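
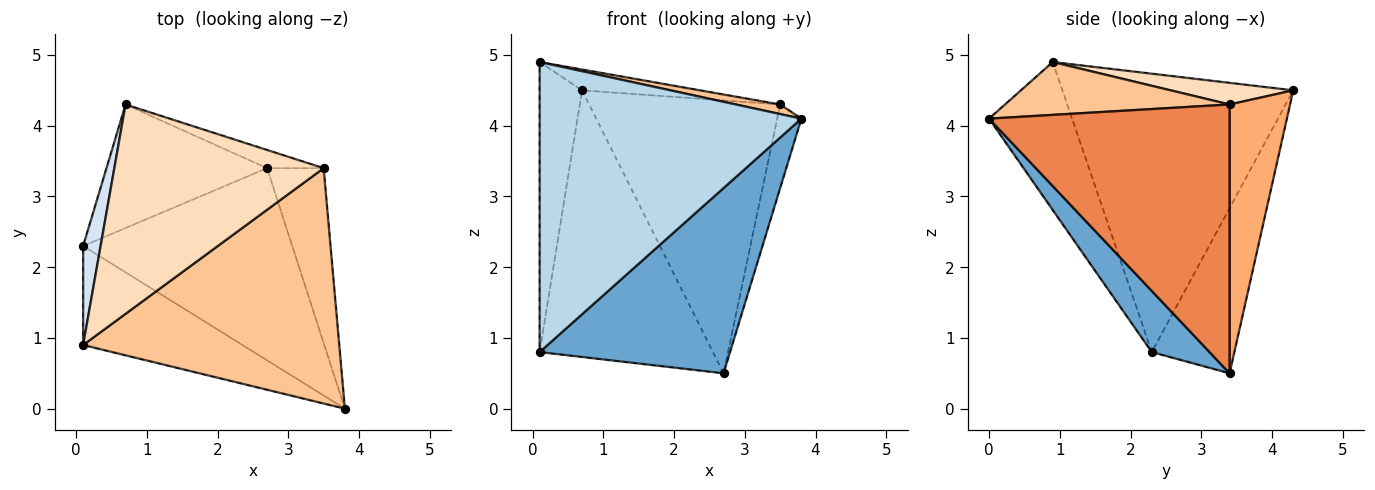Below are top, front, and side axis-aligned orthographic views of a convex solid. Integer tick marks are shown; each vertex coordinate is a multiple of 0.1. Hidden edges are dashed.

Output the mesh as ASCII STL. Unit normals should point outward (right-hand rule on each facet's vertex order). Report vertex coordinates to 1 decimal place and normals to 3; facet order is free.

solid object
 facet normal 0.206 -0.679 -0.704
  outer loop
   vertex 2.7 3.4 0.5
   vertex 3.8 0.0 4.1
   vertex 0.1 2.3 0.8
  endloop
 endfacet
 facet normal -0.397 0.833 -0.386
  outer loop
   vertex 0.7 4.3 4.5
   vertex 2.7 3.4 0.5
   vertex 0.1 2.3 0.8
  endloop
 endfacet
 facet normal -0.287 -0.906 -0.310
  outer loop
   vertex 0.1 0.9 4.9
   vertex 0.1 2.3 0.8
   vertex 3.8 0.0 4.1
  endloop
 endfacet
 facet normal -0.982 0.180 0.062
  outer loop
   vertex 0.1 0.9 4.9
   vertex 0.7 4.3 4.5
   vertex 0.1 2.3 0.8
  endloop
 endfacet
 facet normal 0.974 0.098 -0.205
  outer loop
   vertex 3.5 3.4 4.3
   vertex 3.8 0.0 4.1
   vertex 2.7 3.4 0.5
  endloop
 endfacet
 facet normal 0.301 0.951 -0.063
  outer loop
   vertex 3.5 3.4 4.3
   vertex 2.7 3.4 0.5
   vertex 0.7 4.3 4.5
  endloop
 endfacet
 facet normal 0.202 -0.040 0.979
  outer loop
   vertex 3.5 3.4 4.3
   vertex 0.1 0.9 4.9
   vertex 3.8 0.0 4.1
  endloop
 endfacet
 facet normal 0.102 0.098 0.990
  outer loop
   vertex 3.5 3.4 4.3
   vertex 0.7 4.3 4.5
   vertex 0.1 0.9 4.9
  endloop
 endfacet
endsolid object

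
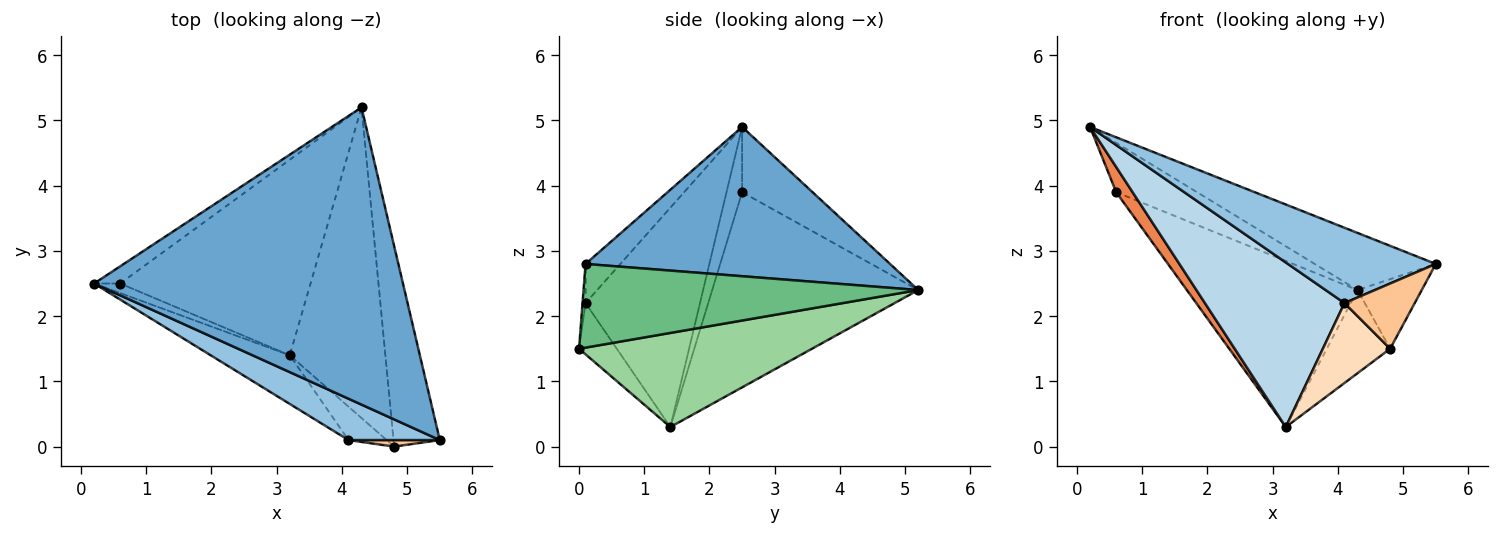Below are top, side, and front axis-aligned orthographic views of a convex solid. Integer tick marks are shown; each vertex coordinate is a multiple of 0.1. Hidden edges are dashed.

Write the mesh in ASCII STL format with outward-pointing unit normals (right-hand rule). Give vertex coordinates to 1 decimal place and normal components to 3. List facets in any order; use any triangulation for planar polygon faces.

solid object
 facet normal 0.429 0.170 0.887
  outer loop
   vertex 4.3 5.2 2.4
   vertex 0.2 2.5 4.9
   vertex 5.5 0.1 2.8
  endloop
 endfacet
 facet normal -0.202 -0.859 0.471
  outer loop
   vertex 4.1 0.1 2.2
   vertex 5.5 0.1 2.8
   vertex 0.2 2.5 4.9
  endloop
 endfacet
 facet normal -0.618 -0.754 -0.223
  outer loop
   vertex 4.1 0.1 2.2
   vertex 0.2 2.5 4.9
   vertex 3.2 1.4 0.3
  endloop
 endfacet
 facet normal -0.635 0.729 -0.254
  outer loop
   vertex 0.6 2.5 3.9
   vertex 0.2 2.5 4.9
   vertex 4.3 5.2 2.4
  endloop
 endfacet
 facet normal -0.663 -0.700 -0.265
  outer loop
   vertex 0.6 2.5 3.9
   vertex 3.2 1.4 0.3
   vertex 0.2 2.5 4.9
  endloop
 endfacet
 facet normal -0.616 0.510 -0.601
  outer loop
   vertex 0.6 2.5 3.9
   vertex 4.3 5.2 2.4
   vertex 3.2 1.4 0.3
  endloop
 endfacet
 facet normal -0.043 -0.994 0.099
  outer loop
   vertex 4.8 0.0 1.5
   vertex 5.5 0.1 2.8
   vertex 4.1 0.1 2.2
  endloop
 endfacet
 facet normal -0.460 -0.819 -0.343
  outer loop
   vertex 4.8 0.0 1.5
   vertex 4.1 0.1 2.2
   vertex 3.2 1.4 0.3
  endloop
 endfacet
 facet normal 0.863 0.166 -0.477
  outer loop
   vertex 4.8 0.0 1.5
   vertex 4.3 5.2 2.4
   vertex 5.5 0.1 2.8
  endloop
 endfacet
 facet normal 0.689 0.187 -0.700
  outer loop
   vertex 4.8 0.0 1.5
   vertex 3.2 1.4 0.3
   vertex 4.3 5.2 2.4
  endloop
 endfacet
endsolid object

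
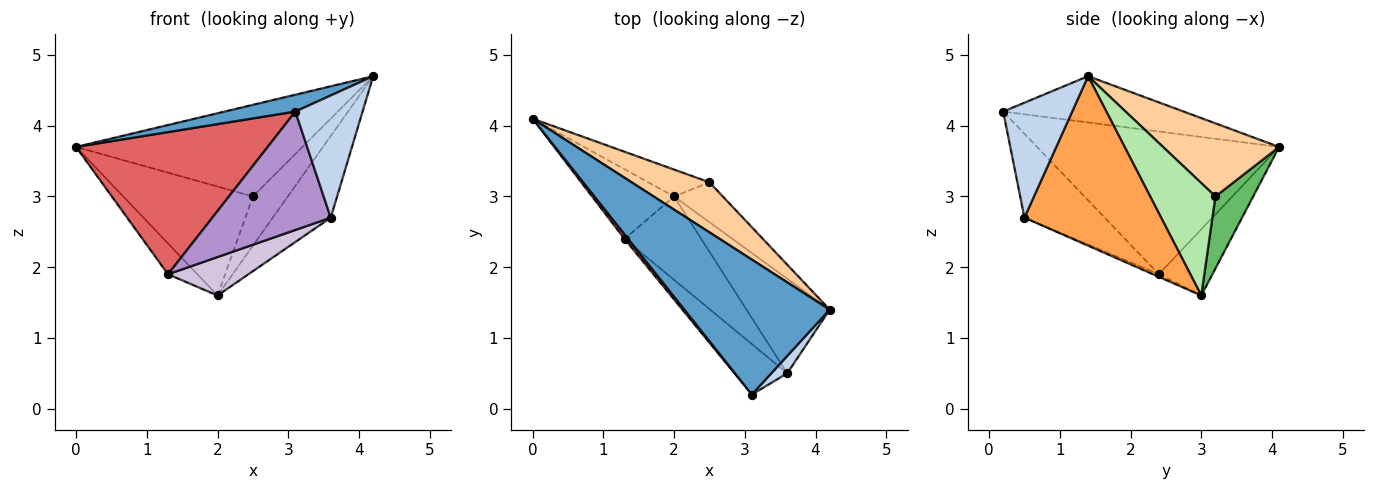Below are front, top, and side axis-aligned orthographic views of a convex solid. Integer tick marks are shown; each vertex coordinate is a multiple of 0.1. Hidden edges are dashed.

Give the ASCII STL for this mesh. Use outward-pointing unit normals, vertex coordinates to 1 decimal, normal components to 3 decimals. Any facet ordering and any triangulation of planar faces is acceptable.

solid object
 facet normal -0.301 -0.118 0.946
  outer loop
   vertex 3.1 0.2 4.2
   vertex 4.2 1.4 4.7
   vertex 0.0 4.1 3.7
  endloop
 endfacet
 facet normal 0.713 -0.694 0.099
  outer loop
   vertex 3.6 0.5 2.7
   vertex 4.2 1.4 4.7
   vertex 3.1 0.2 4.2
  endloop
 endfacet
 facet normal 0.839 0.356 -0.412
  outer loop
   vertex 3.6 0.5 2.7
   vertex 2.0 3.0 1.6
   vertex 4.2 1.4 4.7
  endloop
 endfacet
 facet normal 0.410 0.800 0.437
  outer loop
   vertex 2.5 3.2 3.0
   vertex 0.0 4.1 3.7
   vertex 4.2 1.4 4.7
  endloop
 endfacet
 facet normal 0.272 0.934 -0.231
  outer loop
   vertex 2.5 3.2 3.0
   vertex 2.0 3.0 1.6
   vertex 0.0 4.1 3.7
  endloop
 endfacet
 facet normal 0.824 0.441 -0.357
  outer loop
   vertex 2.5 3.2 3.0
   vertex 4.2 1.4 4.7
   vertex 2.0 3.0 1.6
  endloop
 endfacet
 facet normal -0.784 -0.621 0.020
  outer loop
   vertex 1.3 2.4 1.9
   vertex 3.1 0.2 4.2
   vertex 0.0 4.1 3.7
  endloop
 endfacet
 facet normal -0.594 0.325 -0.736
  outer loop
   vertex 1.3 2.4 1.9
   vertex 0.0 4.1 3.7
   vertex 2.0 3.0 1.6
  endloop
 endfacet
 facet normal -0.529 -0.781 -0.333
  outer loop
   vertex 1.3 2.4 1.9
   vertex 3.6 0.5 2.7
   vertex 3.1 0.2 4.2
  endloop
 endfacet
 facet normal -0.030 -0.419 -0.908
  outer loop
   vertex 1.3 2.4 1.9
   vertex 2.0 3.0 1.6
   vertex 3.6 0.5 2.7
  endloop
 endfacet
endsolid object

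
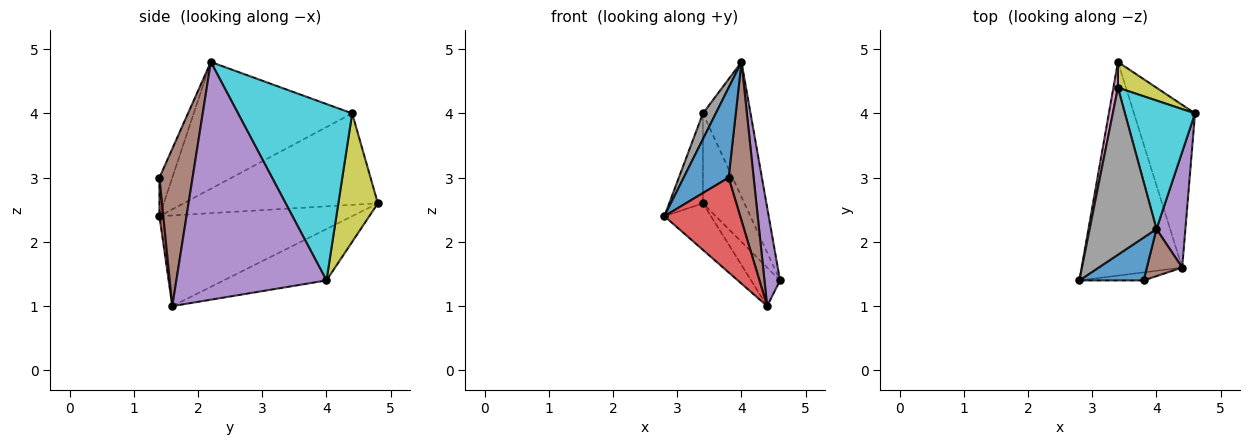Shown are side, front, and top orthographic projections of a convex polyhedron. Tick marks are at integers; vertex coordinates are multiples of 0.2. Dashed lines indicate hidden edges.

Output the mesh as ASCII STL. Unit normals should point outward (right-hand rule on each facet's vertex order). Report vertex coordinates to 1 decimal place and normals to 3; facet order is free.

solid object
 facet normal -0.250 -0.874 0.416
  outer loop
   vertex 3.8 1.4 3.0
   vertex 4.0 2.2 4.8
   vertex 2.8 1.4 2.4
  endloop
 endfacet
 facet normal -0.661 0.160 -0.733
  outer loop
   vertex 4.4 1.6 1.0
   vertex 2.8 1.4 2.4
   vertex 3.4 4.8 2.6
  endloop
 endfacet
 facet normal -0.634 0.178 -0.753
  outer loop
   vertex 4.4 1.6 1.0
   vertex 3.4 4.8 2.6
   vertex 4.6 4.0 1.4
  endloop
 endfacet
 facet normal 0.051 -0.995 -0.084
  outer loop
   vertex 4.4 1.6 1.0
   vertex 3.8 1.4 3.0
   vertex 2.8 1.4 2.4
  endloop
 endfacet
 facet normal 0.987 -0.102 0.120
  outer loop
   vertex 4.4 1.6 1.0
   vertex 4.6 4.0 1.4
   vertex 4.0 2.2 4.8
  endloop
 endfacet
 facet normal 0.786 -0.593 0.176
  outer loop
   vertex 4.4 1.6 1.0
   vertex 4.0 2.2 4.8
   vertex 3.8 1.4 3.0
  endloop
 endfacet
 facet normal -0.984 0.171 0.049
  outer loop
   vertex 3.4 4.4 4.0
   vertex 3.4 4.8 2.6
   vertex 2.8 1.4 2.4
  endloop
 endfacet
 facet normal -0.882 -0.072 0.465
  outer loop
   vertex 3.4 4.4 4.0
   vertex 2.8 1.4 2.4
   vertex 4.0 2.2 4.8
  endloop
 endfacet
 facet normal 0.675 0.709 0.203
  outer loop
   vertex 3.4 4.4 4.0
   vertex 4.6 4.0 1.4
   vertex 3.4 4.8 2.6
  endloop
 endfacet
 facet normal 0.866 0.362 0.344
  outer loop
   vertex 3.4 4.4 4.0
   vertex 4.0 2.2 4.8
   vertex 4.6 4.0 1.4
  endloop
 endfacet
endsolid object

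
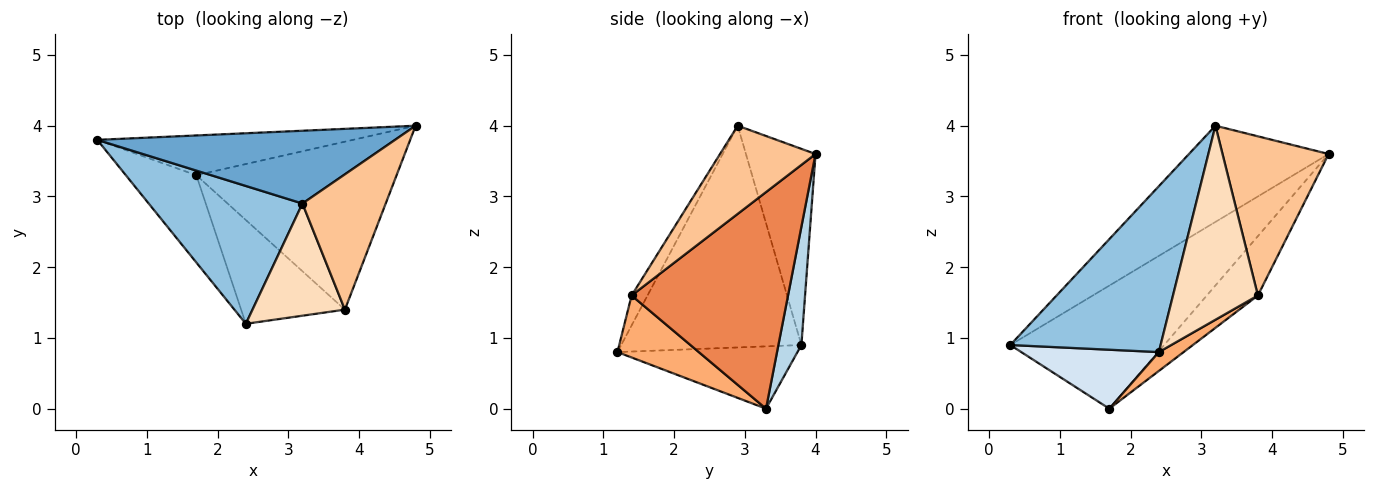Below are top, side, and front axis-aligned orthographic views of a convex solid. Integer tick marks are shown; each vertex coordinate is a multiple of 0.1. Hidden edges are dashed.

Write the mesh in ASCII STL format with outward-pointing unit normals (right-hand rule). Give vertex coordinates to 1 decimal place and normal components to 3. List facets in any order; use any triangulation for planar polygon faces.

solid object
 facet normal -0.369 0.741 0.561
  outer loop
   vertex 3.2 2.9 4.0
   vertex 4.8 4.0 3.6
   vertex 0.3 3.8 0.9
  endloop
 endfacet
 facet normal -0.678 -0.566 0.470
  outer loop
   vertex 3.2 2.9 4.0
   vertex 0.3 3.8 0.9
   vertex 2.4 1.2 0.8
  endloop
 endfacet
 facet normal 0.141 0.942 -0.304
  outer loop
   vertex 1.7 3.3 0.0
   vertex 0.3 3.8 0.9
   vertex 4.8 4.0 3.6
  endloop
 endfacet
 facet normal -0.591 -0.452 -0.668
  outer loop
   vertex 1.7 3.3 0.0
   vertex 2.4 1.2 0.8
   vertex 0.3 3.8 0.9
  endloop
 endfacet
 facet normal 0.714 0.233 -0.660
  outer loop
   vertex 3.8 1.4 1.6
   vertex 1.7 3.3 0.0
   vertex 4.8 4.0 3.6
  endloop
 endfacet
 facet normal 0.507 -0.154 -0.848
  outer loop
   vertex 3.8 1.4 1.6
   vertex 2.4 1.2 0.8
   vertex 1.7 3.3 0.0
  endloop
 endfacet
 facet normal 0.566 -0.628 0.534
  outer loop
   vertex 3.8 1.4 1.6
   vertex 4.8 4.0 3.6
   vertex 3.2 2.9 4.0
  endloop
 endfacet
 facet normal -0.160 -0.855 0.494
  outer loop
   vertex 3.8 1.4 1.6
   vertex 3.2 2.9 4.0
   vertex 2.4 1.2 0.8
  endloop
 endfacet
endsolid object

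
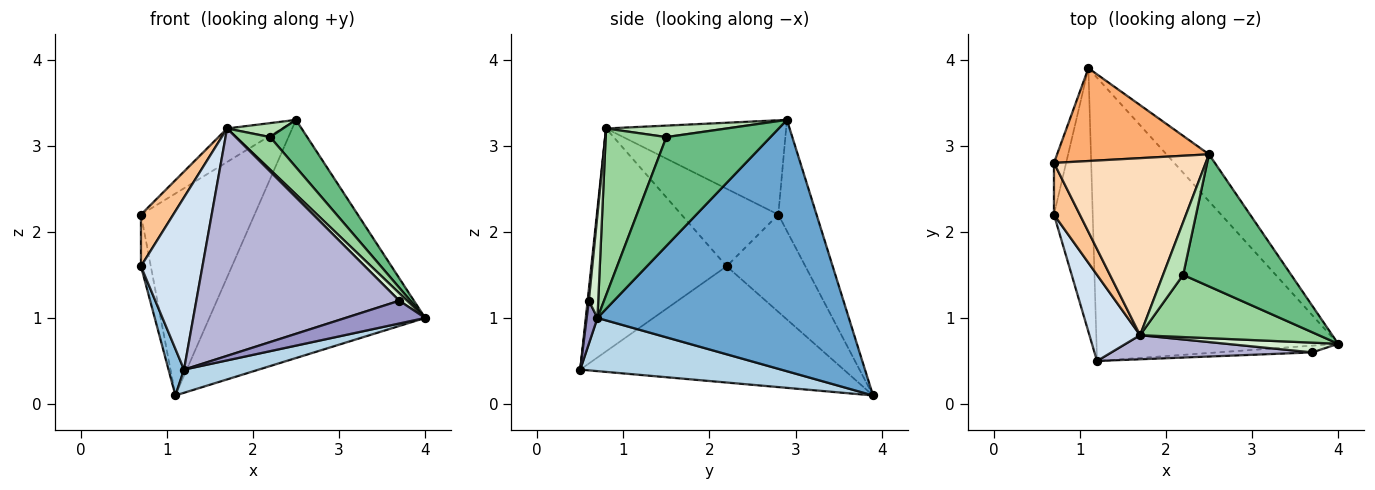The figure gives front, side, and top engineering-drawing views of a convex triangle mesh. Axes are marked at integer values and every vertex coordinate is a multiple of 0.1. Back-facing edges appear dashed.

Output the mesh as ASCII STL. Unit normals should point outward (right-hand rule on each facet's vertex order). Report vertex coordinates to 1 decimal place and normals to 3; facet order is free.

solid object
 facet normal 0.753 0.646 -0.127
  outer loop
   vertex 2.5 2.9 3.3
   vertex 4.0 0.7 1.0
   vertex 1.1 3.9 0.1
  endloop
 endfacet
 facet normal -0.947 -0.056 -0.316
  outer loop
   vertex 1.2 0.5 0.4
   vertex 0.7 2.2 1.6
   vertex 1.1 3.9 0.1
  endloop
 endfacet
 facet normal 0.214 -0.080 -0.974
  outer loop
   vertex 1.2 0.5 0.4
   vertex 1.1 3.9 0.1
   vertex 4.0 0.7 1.0
  endloop
 endfacet
 facet normal -0.891 -0.405 0.203
  outer loop
   vertex 1.2 0.5 0.4
   vertex 1.7 0.8 3.2
   vertex 0.7 2.2 1.6
  endloop
 endfacet
 facet normal -0.985 0.123 -0.123
  outer loop
   vertex 0.7 2.8 2.2
   vertex 1.1 3.9 0.1
   vertex 0.7 2.2 1.6
  endloop
 endfacet
 facet normal -0.292 0.869 0.399
  outer loop
   vertex 0.7 2.8 2.2
   vertex 2.5 2.9 3.3
   vertex 1.1 3.9 0.1
  endloop
 endfacet
 facet normal -0.905 -0.302 0.302
  outer loop
   vertex 0.7 2.8 2.2
   vertex 0.7 2.2 1.6
   vertex 1.7 0.8 3.2
  endloop
 endfacet
 facet normal -0.521 0.159 0.839
  outer loop
   vertex 0.7 2.8 2.2
   vertex 1.7 0.8 3.2
   vertex 2.5 2.9 3.3
  endloop
 endfacet
 facet normal 0.688 -0.245 0.683
  outer loop
   vertex 2.2 1.5 3.1
   vertex 4.0 0.7 1.0
   vertex 2.5 2.9 3.3
  endloop
 endfacet
 facet normal 0.637 -0.358 0.683
  outer loop
   vertex 2.2 1.5 3.1
   vertex 1.7 0.8 3.2
   vertex 4.0 0.7 1.0
  endloop
 endfacet
 facet normal 0.483 -0.224 0.846
  outer loop
   vertex 2.2 1.5 3.1
   vertex 2.5 2.9 3.3
   vertex 1.7 0.8 3.2
  endloop
 endfacet
 facet normal 0.590 -0.492 0.640
  outer loop
   vertex 3.7 0.6 1.2
   vertex 4.0 0.7 1.0
   vertex 1.7 0.8 3.2
  endloop
 endfacet
 facet normal 0.128 -0.951 -0.283
  outer loop
   vertex 3.7 0.6 1.2
   vertex 1.2 0.5 0.4
   vertex 4.0 0.7 1.0
  endloop
 endfacet
 facet normal 0.006 -0.994 0.105
  outer loop
   vertex 3.7 0.6 1.2
   vertex 1.7 0.8 3.2
   vertex 1.2 0.5 0.4
  endloop
 endfacet
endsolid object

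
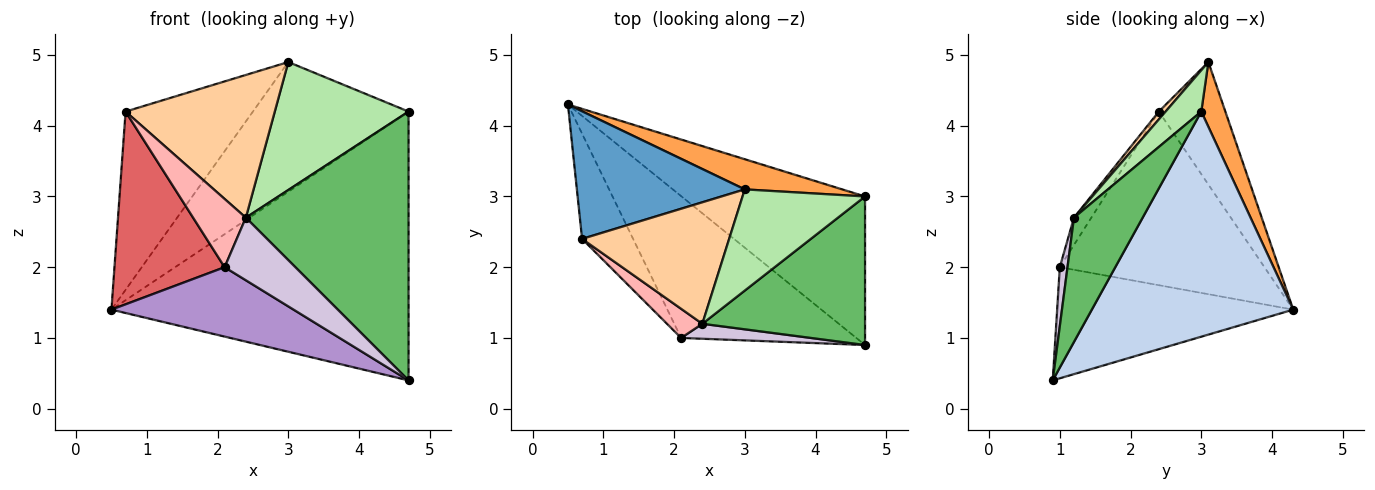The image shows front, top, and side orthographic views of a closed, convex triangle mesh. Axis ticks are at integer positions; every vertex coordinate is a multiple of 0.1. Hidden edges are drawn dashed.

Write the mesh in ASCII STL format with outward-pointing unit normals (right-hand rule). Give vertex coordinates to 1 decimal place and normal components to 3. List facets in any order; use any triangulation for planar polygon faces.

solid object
 facet normal -0.391 0.748 0.536
  outer loop
   vertex 0.7 2.4 4.2
   vertex 3.0 3.1 4.9
   vertex 0.5 4.3 1.4
  endloop
 endfacet
 facet normal 0.510 0.753 -0.416
  outer loop
   vertex 4.7 3.0 4.2
   vertex 4.7 0.9 0.4
   vertex 0.5 4.3 1.4
  endloop
 endfacet
 facet normal 0.149 0.963 0.224
  outer loop
   vertex 4.7 3.0 4.2
   vertex 0.5 4.3 1.4
   vertex 3.0 3.1 4.9
  endloop
 endfacet
 facet normal 0.034 -0.761 0.648
  outer loop
   vertex 2.4 1.2 2.7
   vertex 3.0 3.1 4.9
   vertex 0.7 2.4 4.2
  endloop
 endfacet
 facet normal 0.347 -0.821 0.454
  outer loop
   vertex 2.4 1.2 2.7
   vertex 4.7 0.9 0.4
   vertex 4.7 3.0 4.2
  endloop
 endfacet
 facet normal 0.205 -0.768 0.607
  outer loop
   vertex 2.4 1.2 2.7
   vertex 4.7 3.0 4.2
   vertex 3.0 3.1 4.9
  endloop
 endfacet
 facet normal -0.852 -0.459 -0.250
  outer loop
   vertex 2.1 1.0 2.0
   vertex 0.7 2.4 4.2
   vertex 0.5 4.3 1.4
  endloop
 endfacet
 facet normal -0.290 -0.880 0.376
  outer loop
   vertex 2.1 1.0 2.0
   vertex 2.4 1.2 2.7
   vertex 0.7 2.4 4.2
  endloop
 endfacet
 facet normal -0.495 -0.382 -0.780
  outer loop
   vertex 2.1 1.0 2.0
   vertex 0.5 4.3 1.4
   vertex 4.7 0.9 0.4
  endloop
 endfacet
 facet normal 0.105 -0.967 0.231
  outer loop
   vertex 2.1 1.0 2.0
   vertex 4.7 0.9 0.4
   vertex 2.4 1.2 2.7
  endloop
 endfacet
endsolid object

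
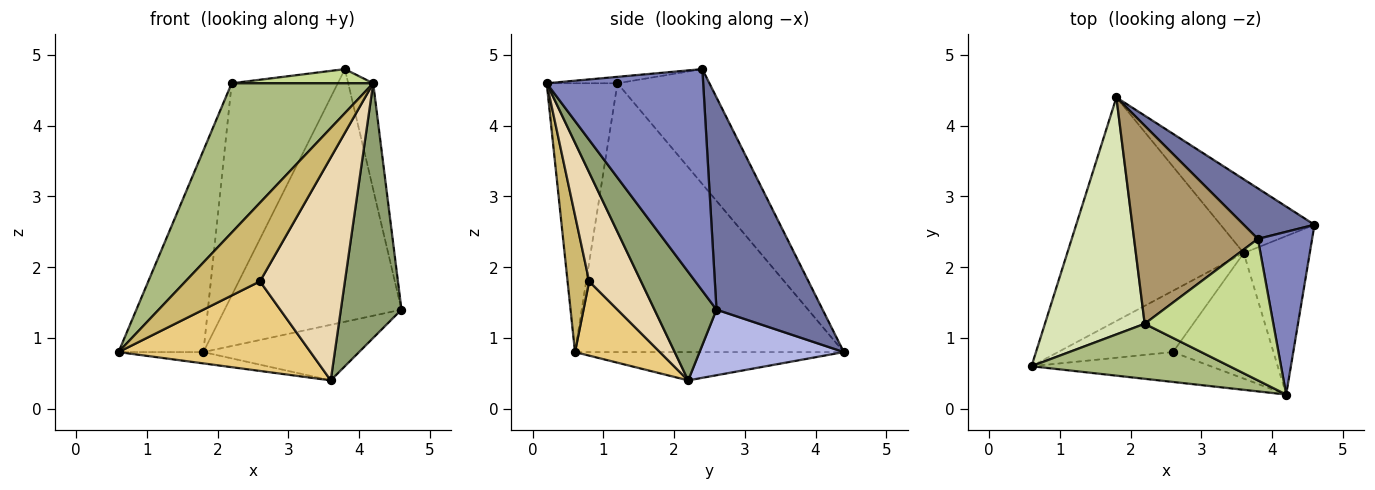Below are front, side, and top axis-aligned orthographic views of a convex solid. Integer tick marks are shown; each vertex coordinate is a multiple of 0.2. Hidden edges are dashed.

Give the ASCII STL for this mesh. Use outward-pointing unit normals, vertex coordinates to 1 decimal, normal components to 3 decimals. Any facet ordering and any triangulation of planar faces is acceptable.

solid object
 facet normal 0.507 0.845 0.169
  outer loop
   vertex 3.8 2.4 4.8
   vertex 4.6 2.6 1.4
   vertex 1.8 4.4 0.8
  endloop
 endfacet
 facet normal 0.960 0.153 0.235
  outer loop
   vertex 4.2 0.2 4.6
   vertex 4.6 2.6 1.4
   vertex 3.8 2.4 4.8
  endloop
 endfacet
 facet normal -0.158 0.050 -0.986
  outer loop
   vertex 3.6 2.2 0.4
   vertex 0.6 0.6 0.8
   vertex 1.8 4.4 0.8
  endloop
 endfacet
 facet normal 0.487 0.525 -0.697
  outer loop
   vertex 3.6 2.2 0.4
   vertex 1.8 4.4 0.8
   vertex 4.6 2.6 1.4
  endloop
 endfacet
 facet normal 0.655 -0.641 -0.399
  outer loop
   vertex 3.6 2.2 0.4
   vertex 4.6 2.6 1.4
   vertex 4.2 0.2 4.6
  endloop
 endfacet
 facet normal -0.425 -0.849 0.313
  outer loop
   vertex 2.2 1.2 4.6
   vertex 0.6 0.6 0.8
   vertex 4.2 0.2 4.6
  endloop
 endfacet
 facet normal -0.050 -0.099 0.994
  outer loop
   vertex 2.2 1.2 4.6
   vertex 4.2 0.2 4.6
   vertex 3.8 2.4 4.8
  endloop
 endfacet
 facet normal -0.899 0.284 0.334
  outer loop
   vertex 2.2 1.2 4.6
   vertex 1.8 4.4 0.8
   vertex 0.6 0.6 0.8
  endloop
 endfacet
 facet normal -0.535 0.618 0.576
  outer loop
   vertex 2.2 1.2 4.6
   vertex 3.8 2.4 4.8
   vertex 1.8 4.4 0.8
  endloop
 endfacet
 facet normal 0.262 -0.902 -0.343
  outer loop
   vertex 2.6 0.8 1.8
   vertex 4.2 0.2 4.6
   vertex 0.6 0.6 0.8
  endloop
 endfacet
 facet normal 0.343 -0.775 -0.530
  outer loop
   vertex 2.6 0.8 1.8
   vertex 0.6 0.6 0.8
   vertex 3.6 2.2 0.4
  endloop
 endfacet
 facet normal 0.470 -0.769 -0.433
  outer loop
   vertex 2.6 0.8 1.8
   vertex 3.6 2.2 0.4
   vertex 4.2 0.2 4.6
  endloop
 endfacet
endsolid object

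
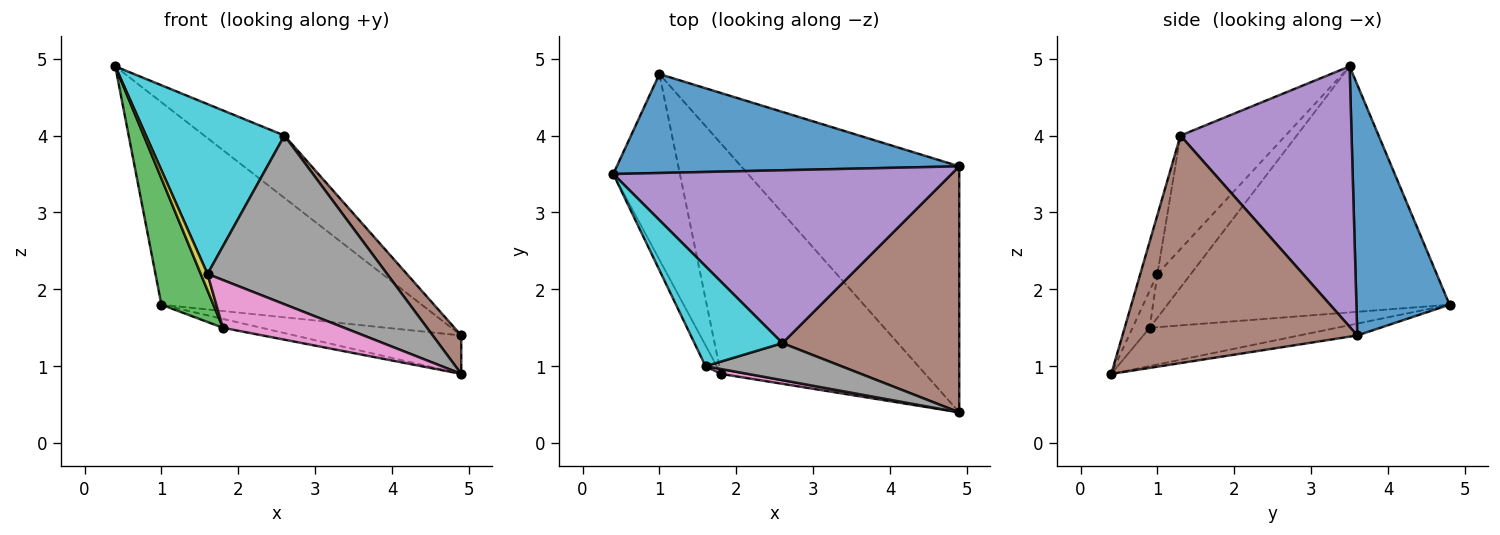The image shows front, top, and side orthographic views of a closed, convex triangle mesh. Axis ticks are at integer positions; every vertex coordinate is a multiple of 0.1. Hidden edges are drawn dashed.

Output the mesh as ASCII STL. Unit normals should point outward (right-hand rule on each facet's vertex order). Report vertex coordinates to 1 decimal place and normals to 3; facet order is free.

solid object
 facet normal 0.306 0.855 0.418
  outer loop
   vertex 1.0 4.8 1.8
   vertex 0.4 3.5 4.9
   vertex 4.9 3.6 1.4
  endloop
 endfacet
 facet normal -0.054 0.154 -0.987
  outer loop
   vertex 1.0 4.8 1.8
   vertex 4.9 3.6 1.4
   vertex 4.9 0.4 0.9
  endloop
 endfacet
 facet normal -0.950 -0.175 -0.257
  outer loop
   vertex 1.8 0.9 1.5
   vertex 0.4 3.5 4.9
   vertex 1.0 4.8 1.8
  endloop
 endfacet
 facet normal -0.184 0.038 -0.982
  outer loop
   vertex 1.8 0.9 1.5
   vertex 1.0 4.8 1.8
   vertex 4.9 0.4 0.9
  endloop
 endfacet
 facet normal 0.586 0.275 0.762
  outer loop
   vertex 2.6 1.3 4.0
   vertex 4.9 3.6 1.4
   vertex 0.4 3.5 4.9
  endloop
 endfacet
 facet normal 0.786 -0.095 0.611
  outer loop
   vertex 2.6 1.3 4.0
   vertex 4.9 0.4 0.9
   vertex 4.9 3.6 1.4
  endloop
 endfacet
 facet normal -0.139 -0.985 0.101
  outer loop
   vertex 1.6 1.0 2.2
   vertex 1.8 0.9 1.5
   vertex 4.9 0.4 0.9
  endloop
 endfacet
 facet normal -0.093 -0.973 0.214
  outer loop
   vertex 1.6 1.0 2.2
   vertex 4.9 0.4 0.9
   vertex 2.6 1.3 4.0
  endloop
 endfacet
 facet normal -0.950 -0.193 -0.244
  outer loop
   vertex 1.6 1.0 2.2
   vertex 0.4 3.5 4.9
   vertex 1.8 0.9 1.5
  endloop
 endfacet
 facet normal -0.548 -0.721 0.424
  outer loop
   vertex 1.6 1.0 2.2
   vertex 2.6 1.3 4.0
   vertex 0.4 3.5 4.9
  endloop
 endfacet
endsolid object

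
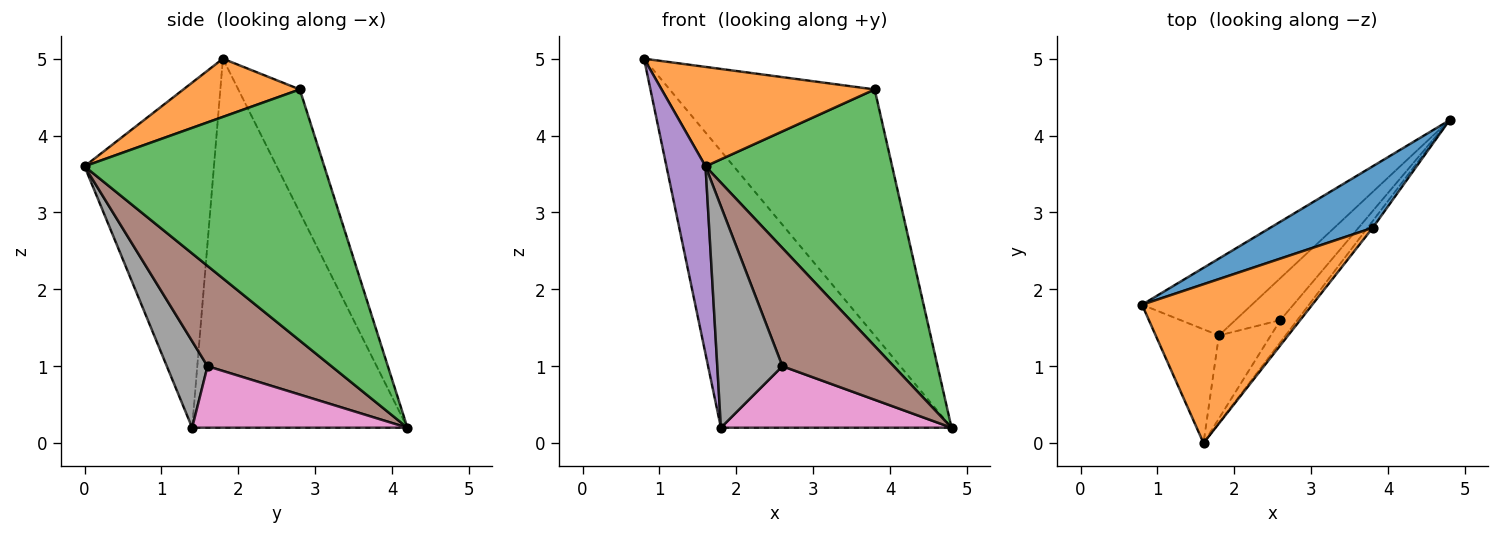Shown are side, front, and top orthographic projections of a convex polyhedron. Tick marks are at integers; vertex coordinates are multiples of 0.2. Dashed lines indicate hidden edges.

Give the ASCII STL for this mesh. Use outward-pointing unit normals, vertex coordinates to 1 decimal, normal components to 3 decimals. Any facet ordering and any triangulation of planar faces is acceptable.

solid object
 facet normal -0.279 0.931 0.233
  outer loop
   vertex 3.8 2.8 4.6
   vertex 4.8 4.2 0.2
   vertex 0.8 1.8 5.0
  endloop
 endfacet
 facet normal 0.278 -0.510 0.814
  outer loop
   vertex 3.8 2.8 4.6
   vertex 0.8 1.8 5.0
   vertex 1.6 0.0 3.6
  endloop
 endfacet
 facet normal 0.789 -0.614 -0.016
  outer loop
   vertex 3.8 2.8 4.6
   vertex 1.6 0.0 3.6
   vertex 4.8 4.2 0.2
  endloop
 endfacet
 facet normal -0.669 0.716 -0.199
  outer loop
   vertex 1.8 1.4 0.2
   vertex 0.8 1.8 5.0
   vertex 4.8 4.2 0.2
  endloop
 endfacet
 facet normal -0.943 -0.285 -0.173
  outer loop
   vertex 1.8 1.4 0.2
   vertex 1.6 0.0 3.6
   vertex 0.8 1.8 5.0
  endloop
 endfacet
 facet normal 0.738 -0.663 -0.124
  outer loop
   vertex 2.6 1.6 1.0
   vertex 4.8 4.2 0.2
   vertex 1.6 0.0 3.6
  endloop
 endfacet
 facet normal 0.610 -0.654 -0.447
  outer loop
   vertex 2.6 1.6 1.0
   vertex 1.8 1.4 0.2
   vertex 4.8 4.2 0.2
  endloop
 endfacet
 facet normal 0.505 -0.808 -0.303
  outer loop
   vertex 2.6 1.6 1.0
   vertex 1.6 0.0 3.6
   vertex 1.8 1.4 0.2
  endloop
 endfacet
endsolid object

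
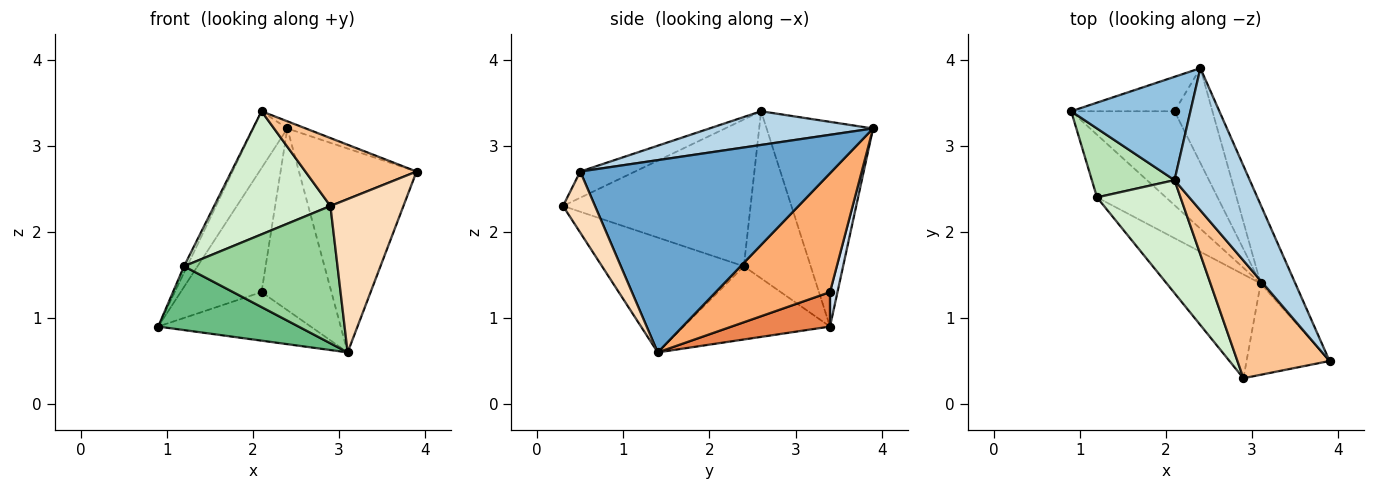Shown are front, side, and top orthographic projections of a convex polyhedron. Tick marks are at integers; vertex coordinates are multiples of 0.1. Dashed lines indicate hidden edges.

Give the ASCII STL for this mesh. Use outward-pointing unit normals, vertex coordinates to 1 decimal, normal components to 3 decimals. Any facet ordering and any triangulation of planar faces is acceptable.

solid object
 facet normal 0.894 0.418 -0.161
  outer loop
   vertex 3.1 1.4 0.6
   vertex 2.4 3.9 3.2
   vertex 3.9 0.5 2.7
  endloop
 endfacet
 facet normal -0.833 0.267 0.485
  outer loop
   vertex 2.1 2.6 3.4
   vertex 2.4 3.9 3.2
   vertex 0.9 3.4 0.9
  endloop
 endfacet
 facet normal 0.408 0.046 0.912
  outer loop
   vertex 2.1 2.6 3.4
   vertex 3.9 0.5 2.7
   vertex 2.4 3.9 3.2
  endloop
 endfacet
 facet normal 0.089 0.960 -0.267
  outer loop
   vertex 2.1 3.4 1.3
   vertex 0.9 3.4 0.9
   vertex 2.4 3.9 3.2
  endloop
 endfacet
 facet normal 0.284 0.440 -0.852
  outer loop
   vertex 2.1 3.4 1.3
   vertex 3.1 1.4 0.6
   vertex 0.9 3.4 0.9
  endloop
 endfacet
 facet normal 0.823 0.503 -0.262
  outer loop
   vertex 2.1 3.4 1.3
   vertex 2.4 3.9 3.2
   vertex 3.1 1.4 0.6
  endloop
 endfacet
 facet normal -0.239 -0.485 0.841
  outer loop
   vertex 2.9 0.3 2.3
   vertex 3.9 0.5 2.7
   vertex 2.1 2.6 3.4
  endloop
 endfacet
 facet normal 0.352 -0.804 -0.479
  outer loop
   vertex 2.9 0.3 2.3
   vertex 3.1 1.4 0.6
   vertex 3.9 0.5 2.7
  endloop
 endfacet
 facet normal -0.597 -0.572 -0.562
  outer loop
   vertex 1.2 2.4 1.6
   vertex 0.9 3.4 0.9
   vertex 3.1 1.4 0.6
  endloop
 endfacet
 facet normal -0.593 -0.642 -0.485
  outer loop
   vertex 1.2 2.4 1.6
   vertex 3.1 1.4 0.6
   vertex 2.9 0.3 2.3
  endloop
 endfacet
 facet normal -0.895 0.042 0.443
  outer loop
   vertex 1.2 2.4 1.6
   vertex 2.1 2.6 3.4
   vertex 0.9 3.4 0.9
  endloop
 endfacet
 facet normal -0.765 -0.474 0.435
  outer loop
   vertex 1.2 2.4 1.6
   vertex 2.9 0.3 2.3
   vertex 2.1 2.6 3.4
  endloop
 endfacet
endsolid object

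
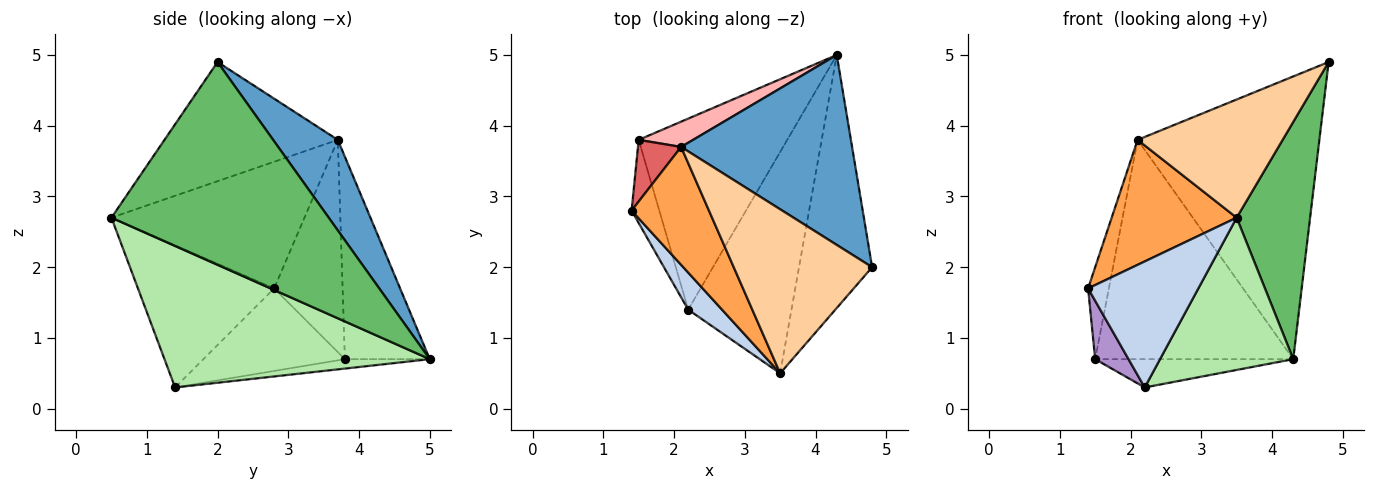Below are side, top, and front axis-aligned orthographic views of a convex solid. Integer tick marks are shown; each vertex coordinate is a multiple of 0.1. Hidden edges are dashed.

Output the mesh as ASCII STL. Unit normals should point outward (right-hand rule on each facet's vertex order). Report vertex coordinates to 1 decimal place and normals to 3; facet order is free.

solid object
 facet normal 0.283 0.796 0.535
  outer loop
   vertex 2.1 3.7 3.8
   vertex 4.8 2.0 4.9
   vertex 4.3 5.0 0.7
  endloop
 endfacet
 facet normal -0.764 -0.619 0.182
  outer loop
   vertex 3.5 0.5 2.7
   vertex 1.4 2.8 1.7
   vertex 2.2 1.4 0.3
  endloop
 endfacet
 facet normal -0.747 -0.484 0.456
  outer loop
   vertex 3.5 0.5 2.7
   vertex 2.1 3.7 3.8
   vertex 1.4 2.8 1.7
  endloop
 endfacet
 facet normal -0.573 -0.479 0.665
  outer loop
   vertex 3.5 0.5 2.7
   vertex 4.8 2.0 4.9
   vertex 2.1 3.7 3.8
  endloop
 endfacet
 facet normal 0.897 -0.303 -0.323
  outer loop
   vertex 3.5 0.5 2.7
   vertex 4.3 5.0 0.7
   vertex 4.8 2.0 4.9
  endloop
 endfacet
 facet normal 0.748 -0.376 -0.546
  outer loop
   vertex 3.5 0.5 2.7
   vertex 2.2 1.4 0.3
   vertex 4.3 5.0 0.7
  endloop
 endfacet
 facet normal -0.939 0.285 0.191
  outer loop
   vertex 1.5 3.8 0.7
   vertex 1.4 2.8 1.7
   vertex 2.1 3.7 3.8
  endloop
 endfacet
 facet normal -0.392 0.914 0.105
  outer loop
   vertex 1.5 3.8 0.7
   vertex 2.1 3.7 3.8
   vertex 4.3 5.0 0.7
  endloop
 endfacet
 facet normal -0.925 -0.218 -0.311
  outer loop
   vertex 1.5 3.8 0.7
   vertex 2.2 1.4 0.3
   vertex 1.4 2.8 1.7
  endloop
 endfacet
 facet normal -0.063 0.146 -0.987
  outer loop
   vertex 1.5 3.8 0.7
   vertex 4.3 5.0 0.7
   vertex 2.2 1.4 0.3
  endloop
 endfacet
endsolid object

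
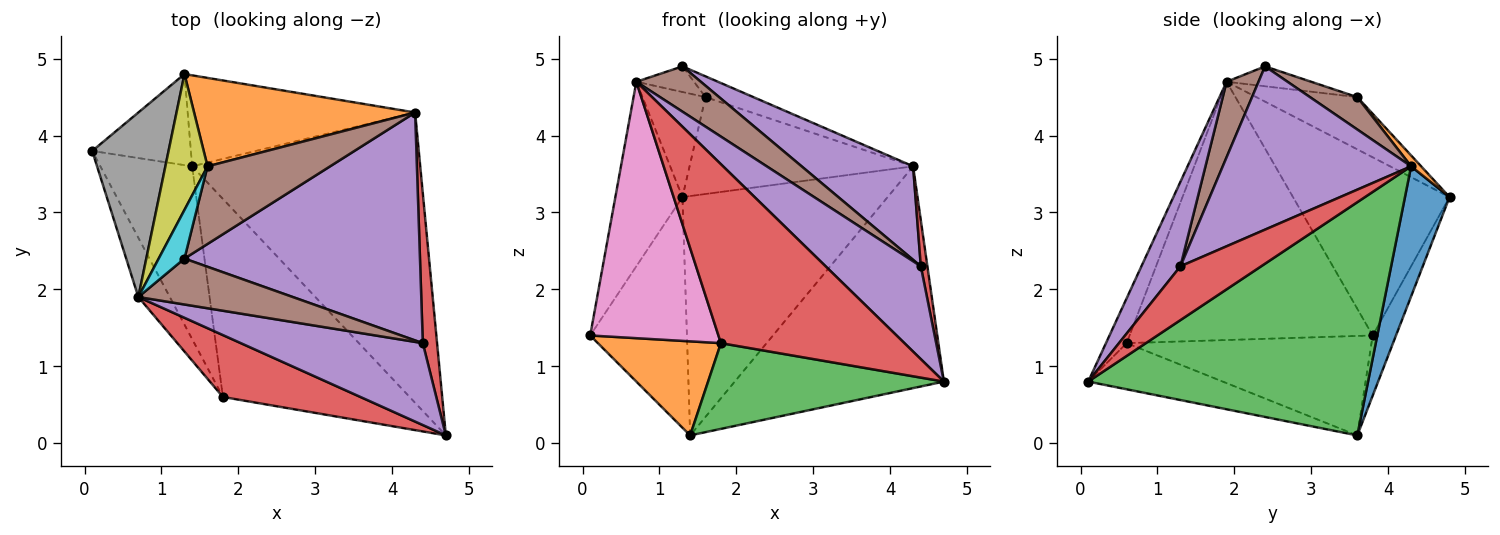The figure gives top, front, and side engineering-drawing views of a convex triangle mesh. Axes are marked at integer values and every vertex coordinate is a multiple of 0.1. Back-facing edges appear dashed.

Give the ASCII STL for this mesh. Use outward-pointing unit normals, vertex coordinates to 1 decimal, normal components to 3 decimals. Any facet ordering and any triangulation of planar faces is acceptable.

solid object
 facet normal -0.219 0.908 -0.358
  outer loop
   vertex 1.4 3.6 0.1
   vertex 0.1 3.8 1.4
   vertex 1.3 4.8 3.2
  endloop
 endfacet
 facet normal -0.689 -0.346 -0.636
  outer loop
   vertex 1.4 3.6 0.1
   vertex 1.8 0.6 1.3
   vertex 0.1 3.8 1.4
  endloop
 endfacet
 facet normal -0.221 -0.387 -0.895
  outer loop
   vertex 1.4 3.6 0.1
   vertex 4.7 0.1 0.8
   vertex 1.8 0.6 1.3
  endloop
 endfacet
 facet normal -0.106 -0.940 0.325
  outer loop
   vertex 0.7 1.9 4.7
   vertex 1.8 0.6 1.3
   vertex 4.7 0.1 0.8
  endloop
 endfacet
 facet normal 0.294 -0.717 0.632
  outer loop
   vertex 0.7 1.9 4.7
   vertex 4.7 0.1 0.8
   vertex 4.4 1.3 2.3
  endloop
 endfacet
 facet normal 0.329 -0.663 0.672
  outer loop
   vertex 0.7 1.9 4.7
   vertex 4.4 1.3 2.3
   vertex 1.3 2.4 4.9
  endloop
 endfacet
 facet normal -0.879 -0.464 -0.107
  outer loop
   vertex 0.7 1.9 4.7
   vertex 0.1 3.8 1.4
   vertex 1.8 0.6 1.3
  endloop
 endfacet
 facet normal -0.855 0.367 0.367
  outer loop
   vertex 0.7 1.9 4.7
   vertex 1.3 4.8 3.2
   vertex 0.1 3.8 1.4
  endloop
 endfacet
 facet normal -0.700 0.437 0.565
  outer loop
   vertex 1.6 3.6 4.5
   vertex 1.3 4.8 3.2
   vertex 0.7 1.9 4.7
  endloop
 endfacet
 facet normal -0.564 0.385 0.731
  outer loop
   vertex 1.6 3.6 4.5
   vertex 0.7 1.9 4.7
   vertex 1.3 2.4 4.9
  endloop
 endfacet
 facet normal 0.199 0.916 -0.348
  outer loop
   vertex 4.3 4.3 3.6
   vertex 1.4 3.6 0.1
   vertex 1.3 4.8 3.2
  endloop
 endfacet
 facet normal 0.033 0.738 0.674
  outer loop
   vertex 4.3 4.3 3.6
   vertex 1.3 4.8 3.2
   vertex 1.6 3.6 4.5
  endloop
 endfacet
 facet normal 0.631 0.471 -0.617
  outer loop
   vertex 4.3 4.3 3.6
   vertex 4.7 0.1 0.8
   vertex 1.4 3.6 0.1
  endloop
 endfacet
 facet normal 0.964 -0.079 0.256
  outer loop
   vertex 4.3 4.3 3.6
   vertex 4.4 1.3 2.3
   vertex 4.7 0.1 0.8
  endloop
 endfacet
 facet normal 0.540 -0.319 0.779
  outer loop
   vertex 4.3 4.3 3.6
   vertex 1.3 2.4 4.9
   vertex 4.4 1.3 2.3
  endloop
 endfacet
 facet normal 0.247 0.250 0.936
  outer loop
   vertex 4.3 4.3 3.6
   vertex 1.6 3.6 4.5
   vertex 1.3 2.4 4.9
  endloop
 endfacet
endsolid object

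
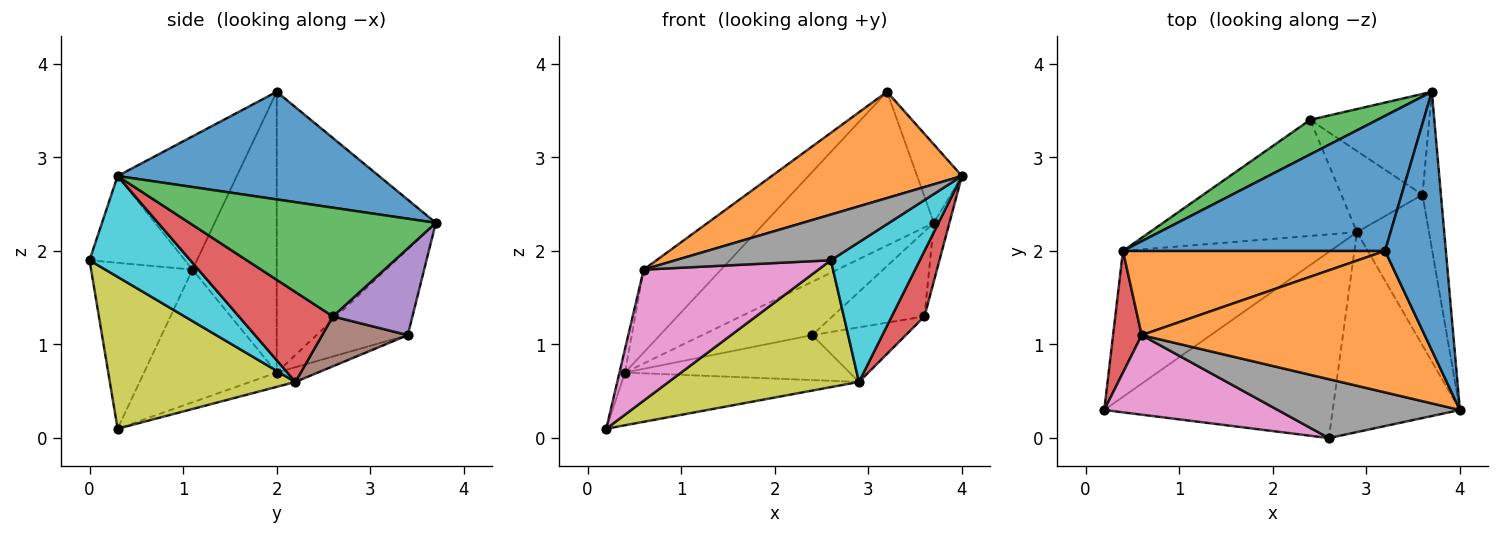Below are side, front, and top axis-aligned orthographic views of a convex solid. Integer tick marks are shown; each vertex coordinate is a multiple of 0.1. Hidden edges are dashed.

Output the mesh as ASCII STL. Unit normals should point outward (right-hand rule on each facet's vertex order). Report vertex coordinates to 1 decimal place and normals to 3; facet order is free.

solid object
 facet normal 0.861 0.148 0.487
  outer loop
   vertex 3.2 2.0 3.7
   vertex 4.0 0.3 2.8
   vertex 3.7 3.7 2.3
  endloop
 endfacet
 facet normal -0.352 -0.562 0.748
  outer loop
   vertex 0.6 1.1 1.8
   vertex 4.0 0.3 2.8
   vertex 3.2 2.0 3.7
  endloop
 endfacet
 facet normal 0.984 0.062 -0.167
  outer loop
   vertex 3.6 2.6 1.3
   vertex 3.7 3.7 2.3
   vertex 4.0 0.3 2.8
  endloop
 endfacet
 facet normal 0.753 -0.262 -0.603
  outer loop
   vertex 3.6 2.6 1.3
   vertex 4.0 0.3 2.8
   vertex 2.9 2.2 0.6
  endloop
 endfacet
 facet normal 0.487 0.563 -0.668
  outer loop
   vertex 3.6 2.6 1.3
   vertex 2.4 3.4 1.1
   vertex 3.7 3.7 2.3
  endloop
 endfacet
 facet normal 0.455 0.497 -0.739
  outer loop
   vertex 3.6 2.6 1.3
   vertex 2.9 2.2 0.6
   vertex 2.4 3.4 1.1
  endloop
 endfacet
 facet normal -0.444 -0.766 0.465
  outer loop
   vertex 2.6 0.0 1.9
   vertex 0.6 1.1 1.8
   vertex 0.2 0.3 0.1
  endloop
 endfacet
 facet normal -0.352 -0.574 0.739
  outer loop
   vertex 2.6 0.0 1.9
   vertex 4.0 0.3 2.8
   vertex 0.6 1.1 1.8
  endloop
 endfacet
 facet normal 0.481 -0.494 -0.724
  outer loop
   vertex 2.6 0.0 1.9
   vertex 0.2 0.3 0.1
   vertex 2.9 2.2 0.6
  endloop
 endfacet
 facet normal 0.545 -0.480 -0.687
  outer loop
   vertex 2.6 0.0 1.9
   vertex 2.9 2.2 0.6
   vertex 4.0 0.3 2.8
  endloop
 endfacet
 facet normal -0.577 0.614 0.539
  outer loop
   vertex 0.4 2.0 0.7
   vertex 3.2 2.0 3.7
   vertex 3.7 3.7 2.3
  endloop
 endfacet
 facet normal -0.607 0.557 0.566
  outer loop
   vertex 0.4 2.0 0.7
   vertex 0.6 1.1 1.8
   vertex 3.2 2.0 3.7
  endloop
 endfacet
 facet normal -0.571 0.688 0.447
  outer loop
   vertex 0.4 2.0 0.7
   vertex 3.7 3.7 2.3
   vertex 2.4 3.4 1.1
  endloop
 endfacet
 facet normal -0.977 0.041 0.211
  outer loop
   vertex 0.4 2.0 0.7
   vertex 0.2 0.3 0.1
   vertex 0.6 1.1 1.8
  endloop
 endfacet
 facet normal -0.065 0.339 -0.939
  outer loop
   vertex 0.4 2.0 0.7
   vertex 2.9 2.2 0.6
   vertex 0.2 0.3 0.1
  endloop
 endfacet
 facet normal -0.066 0.360 -0.931
  outer loop
   vertex 0.4 2.0 0.7
   vertex 2.4 3.4 1.1
   vertex 2.9 2.2 0.6
  endloop
 endfacet
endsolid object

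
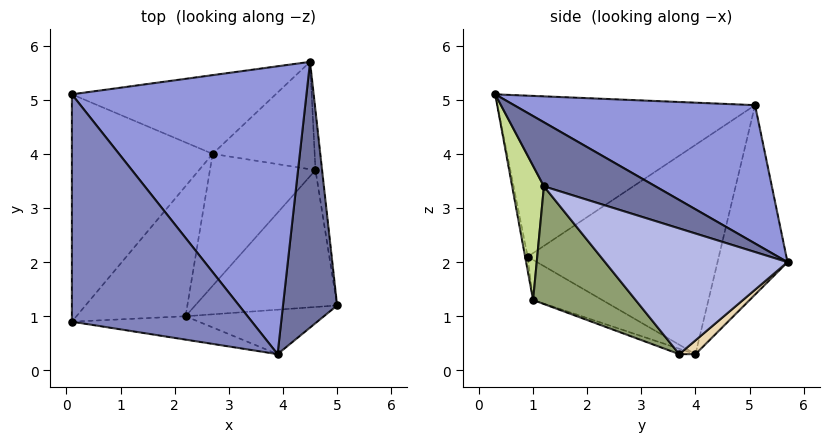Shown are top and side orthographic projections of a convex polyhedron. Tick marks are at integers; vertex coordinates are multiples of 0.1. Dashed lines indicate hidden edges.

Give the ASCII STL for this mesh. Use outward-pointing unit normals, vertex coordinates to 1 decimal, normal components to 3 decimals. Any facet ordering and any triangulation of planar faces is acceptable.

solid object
 facet normal 0.734 0.275 0.621
  outer loop
   vertex 3.9 0.3 5.1
   vertex 5.0 1.2 3.4
   vertex 4.5 5.7 2.0
  endloop
 endfacet
 facet normal -0.597 -0.445 0.667
  outer loop
   vertex 0.1 5.1 4.9
   vertex 0.1 0.9 2.1
   vertex 3.9 0.3 5.1
  endloop
 endfacet
 facet normal 0.465 0.401 0.789
  outer loop
   vertex 0.1 5.1 4.9
   vertex 3.9 0.3 5.1
   vertex 4.5 5.7 2.0
  endloop
 endfacet
 facet normal 0.994 0.094 -0.052
  outer loop
   vertex 4.6 3.7 0.3
   vertex 4.5 5.7 2.0
   vertex 5.0 1.2 3.4
  endloop
 endfacet
 facet normal 0.486 -0.649 -0.586
  outer loop
   vertex 2.2 1.0 1.3
   vertex 4.6 3.7 0.3
   vertex 5.0 1.2 3.4
  endloop
 endfacet
 facet normal -0.019 -0.985 -0.173
  outer loop
   vertex 2.2 1.0 1.3
   vertex 3.9 0.3 5.1
   vertex 0.1 0.9 2.1
  endloop
 endfacet
 facet normal 0.287 -0.911 -0.296
  outer loop
   vertex 2.2 1.0 1.3
   vertex 5.0 1.2 3.4
   vertex 3.9 0.3 5.1
  endloop
 endfacet
 facet normal -0.778 0.349 -0.523
  outer loop
   vertex 2.7 4.0 0.3
   vertex 0.1 0.9 2.1
   vertex 0.1 5.1 4.9
  endloop
 endfacet
 facet normal -0.335 -0.247 -0.909
  outer loop
   vertex 2.7 4.0 0.3
   vertex 2.2 1.0 1.3
   vertex 0.1 0.9 2.1
  endloop
 endfacet
 facet normal -0.049 -0.309 -0.950
  outer loop
   vertex 2.7 4.0 0.3
   vertex 4.6 3.7 0.3
   vertex 2.2 1.0 1.3
  endloop
 endfacet
 facet normal -0.386 0.824 -0.415
  outer loop
   vertex 2.7 4.0 0.3
   vertex 0.1 5.1 4.9
   vertex 4.5 5.7 2.0
  endloop
 endfacet
 facet normal 0.102 0.647 -0.755
  outer loop
   vertex 2.7 4.0 0.3
   vertex 4.5 5.7 2.0
   vertex 4.6 3.7 0.3
  endloop
 endfacet
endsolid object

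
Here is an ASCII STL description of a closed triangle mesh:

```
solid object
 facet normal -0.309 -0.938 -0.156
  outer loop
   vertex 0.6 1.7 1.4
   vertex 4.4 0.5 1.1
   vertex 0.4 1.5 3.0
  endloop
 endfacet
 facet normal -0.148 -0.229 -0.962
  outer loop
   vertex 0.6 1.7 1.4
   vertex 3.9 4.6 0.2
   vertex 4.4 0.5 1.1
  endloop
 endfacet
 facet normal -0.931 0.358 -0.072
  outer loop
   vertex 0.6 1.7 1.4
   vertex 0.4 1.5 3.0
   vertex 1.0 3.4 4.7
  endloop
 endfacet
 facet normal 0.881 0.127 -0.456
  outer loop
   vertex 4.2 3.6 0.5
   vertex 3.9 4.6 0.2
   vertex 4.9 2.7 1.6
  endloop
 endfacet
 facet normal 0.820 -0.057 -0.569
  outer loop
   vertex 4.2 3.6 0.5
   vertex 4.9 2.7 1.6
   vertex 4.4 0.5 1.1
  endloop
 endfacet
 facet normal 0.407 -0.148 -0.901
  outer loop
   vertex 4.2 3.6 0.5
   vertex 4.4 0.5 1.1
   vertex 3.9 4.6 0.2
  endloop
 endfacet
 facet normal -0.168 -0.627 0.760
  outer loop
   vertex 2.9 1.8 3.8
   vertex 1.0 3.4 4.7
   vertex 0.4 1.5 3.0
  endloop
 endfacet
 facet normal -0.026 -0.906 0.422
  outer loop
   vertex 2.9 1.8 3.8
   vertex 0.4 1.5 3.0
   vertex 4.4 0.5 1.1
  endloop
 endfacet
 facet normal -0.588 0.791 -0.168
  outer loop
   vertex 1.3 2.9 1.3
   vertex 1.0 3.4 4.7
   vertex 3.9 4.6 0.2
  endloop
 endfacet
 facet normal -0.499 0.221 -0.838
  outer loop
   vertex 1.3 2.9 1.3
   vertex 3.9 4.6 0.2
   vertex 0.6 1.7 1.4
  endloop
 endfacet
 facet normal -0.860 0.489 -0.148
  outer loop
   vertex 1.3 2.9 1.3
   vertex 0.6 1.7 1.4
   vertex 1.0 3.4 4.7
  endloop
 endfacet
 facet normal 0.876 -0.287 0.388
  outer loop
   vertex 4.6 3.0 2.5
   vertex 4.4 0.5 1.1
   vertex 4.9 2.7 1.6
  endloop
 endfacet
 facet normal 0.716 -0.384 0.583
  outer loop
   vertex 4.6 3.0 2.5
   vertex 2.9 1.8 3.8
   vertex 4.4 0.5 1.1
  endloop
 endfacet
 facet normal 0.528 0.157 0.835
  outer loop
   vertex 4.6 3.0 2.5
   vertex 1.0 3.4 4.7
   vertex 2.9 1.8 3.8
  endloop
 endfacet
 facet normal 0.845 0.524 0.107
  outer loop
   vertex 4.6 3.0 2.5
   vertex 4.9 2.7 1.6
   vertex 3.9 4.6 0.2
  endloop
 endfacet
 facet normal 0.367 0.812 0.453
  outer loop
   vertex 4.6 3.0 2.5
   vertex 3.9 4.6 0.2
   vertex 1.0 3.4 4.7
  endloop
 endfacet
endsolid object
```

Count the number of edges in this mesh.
24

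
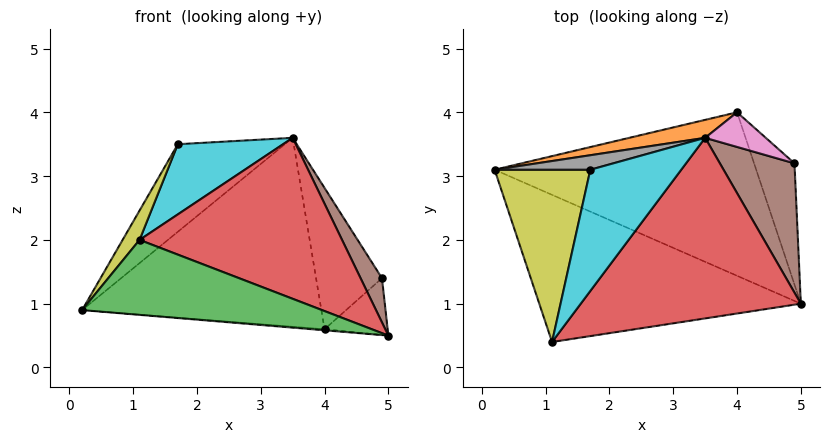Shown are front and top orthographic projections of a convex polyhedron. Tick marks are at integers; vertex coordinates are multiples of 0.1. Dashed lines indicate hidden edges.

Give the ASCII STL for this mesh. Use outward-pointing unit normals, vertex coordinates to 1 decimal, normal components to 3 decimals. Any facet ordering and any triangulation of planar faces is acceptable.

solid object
 facet normal -0.080 0.006 -0.997
  outer loop
   vertex 4.0 4.0 0.6
   vertex 5.0 1.0 0.5
   vertex 0.2 3.1 0.9
  endloop
 endfacet
 facet normal -0.223 0.971 0.092
  outer loop
   vertex 3.5 3.6 3.6
   vertex 4.0 4.0 0.6
   vertex 0.2 3.1 0.9
  endloop
 endfacet
 facet normal -0.263 -0.438 -0.860
  outer loop
   vertex 1.1 0.4 2.0
   vertex 0.2 3.1 0.9
   vertex 5.0 1.0 0.5
  endloop
 endfacet
 facet normal 0.363 -0.620 0.696
  outer loop
   vertex 1.1 0.4 2.0
   vertex 5.0 1.0 0.5
   vertex 3.5 3.6 3.6
  endloop
 endfacet
 facet normal 0.763 0.274 -0.585
  outer loop
   vertex 4.9 3.2 1.4
   vertex 5.0 1.0 0.5
   vertex 4.0 4.0 0.6
  endloop
 endfacet
 facet normal 0.813 -0.189 0.551
  outer loop
   vertex 4.9 3.2 1.4
   vertex 3.5 3.6 3.6
   vertex 5.0 1.0 0.5
  endloop
 endfacet
 facet normal 0.546 0.814 0.199
  outer loop
   vertex 4.9 3.2 1.4
   vertex 4.0 4.0 0.6
   vertex 3.5 3.6 3.6
  endloop
 endfacet
 facet normal -0.272 0.949 0.157
  outer loop
   vertex 1.7 3.1 3.5
   vertex 3.5 3.6 3.6
   vertex 0.2 3.1 0.9
  endloop
 endfacet
 facet normal -0.863 -0.085 0.498
  outer loop
   vertex 1.7 3.1 3.5
   vertex 0.2 3.1 0.9
   vertex 1.1 0.4 2.0
  endloop
 endfacet
 facet normal 0.091 -0.499 0.862
  outer loop
   vertex 1.7 3.1 3.5
   vertex 1.1 0.4 2.0
   vertex 3.5 3.6 3.6
  endloop
 endfacet
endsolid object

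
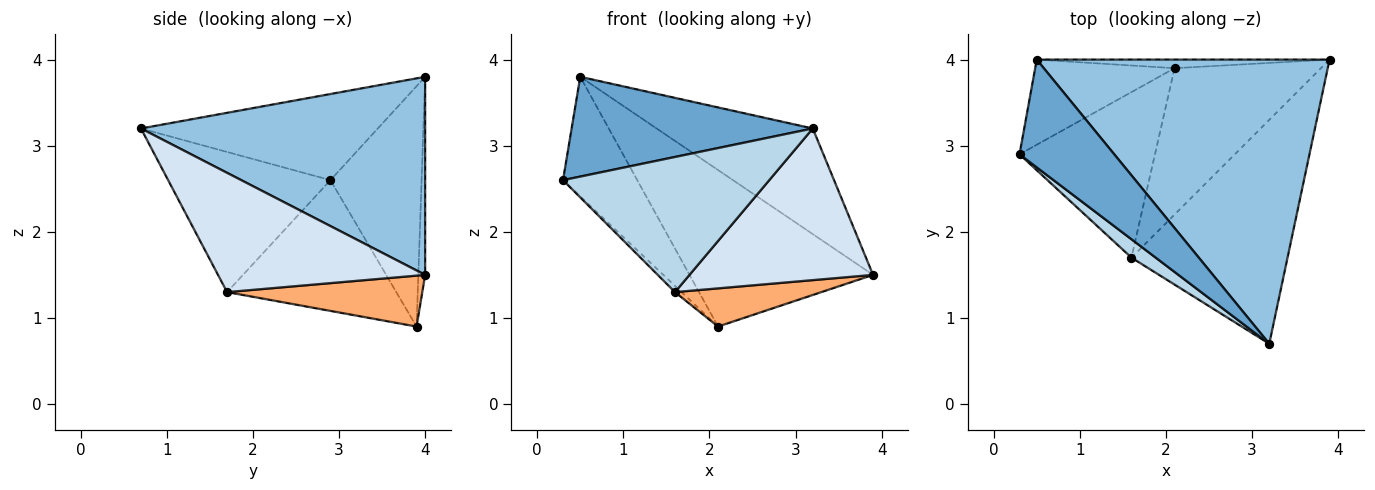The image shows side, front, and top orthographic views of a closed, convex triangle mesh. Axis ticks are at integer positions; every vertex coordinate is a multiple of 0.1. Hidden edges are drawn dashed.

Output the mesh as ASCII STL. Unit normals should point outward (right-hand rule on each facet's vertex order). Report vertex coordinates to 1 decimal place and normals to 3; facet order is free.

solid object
 facet normal -0.555 -0.565 0.610
  outer loop
   vertex 0.5 4.0 3.8
   vertex 0.3 2.9 2.6
   vertex 3.2 0.7 3.2
  endloop
 endfacet
 facet normal 0.536 0.294 0.792
  outer loop
   vertex 0.5 4.0 3.8
   vertex 3.2 0.7 3.2
   vertex 3.9 4.0 1.5
  endloop
 endfacet
 facet normal -0.615 -0.781 0.106
  outer loop
   vertex 1.6 1.7 1.3
   vertex 3.2 0.7 3.2
   vertex 0.3 2.9 2.6
  endloop
 endfacet
 facet normal 0.535 -0.474 -0.700
  outer loop
   vertex 1.6 1.7 1.3
   vertex 3.9 4.0 1.5
   vertex 3.2 0.7 3.2
  endloop
 endfacet
 facet normal -0.694 0.027 -0.719
  outer loop
   vertex 2.1 3.9 0.9
   vertex 1.6 1.7 1.3
   vertex 0.3 2.9 2.6
  endloop
 endfacet
 facet normal 0.319 -0.239 -0.917
  outer loop
   vertex 2.1 3.9 0.9
   vertex 3.9 4.0 1.5
   vertex 1.6 1.7 1.3
  endloop
 endfacet
 facet normal -0.707 0.576 -0.410
  outer loop
   vertex 2.1 3.9 0.9
   vertex 0.3 2.9 2.6
   vertex 0.5 4.0 3.8
  endloop
 endfacet
 facet normal -0.037 0.998 -0.055
  outer loop
   vertex 2.1 3.9 0.9
   vertex 0.5 4.0 3.8
   vertex 3.9 4.0 1.5
  endloop
 endfacet
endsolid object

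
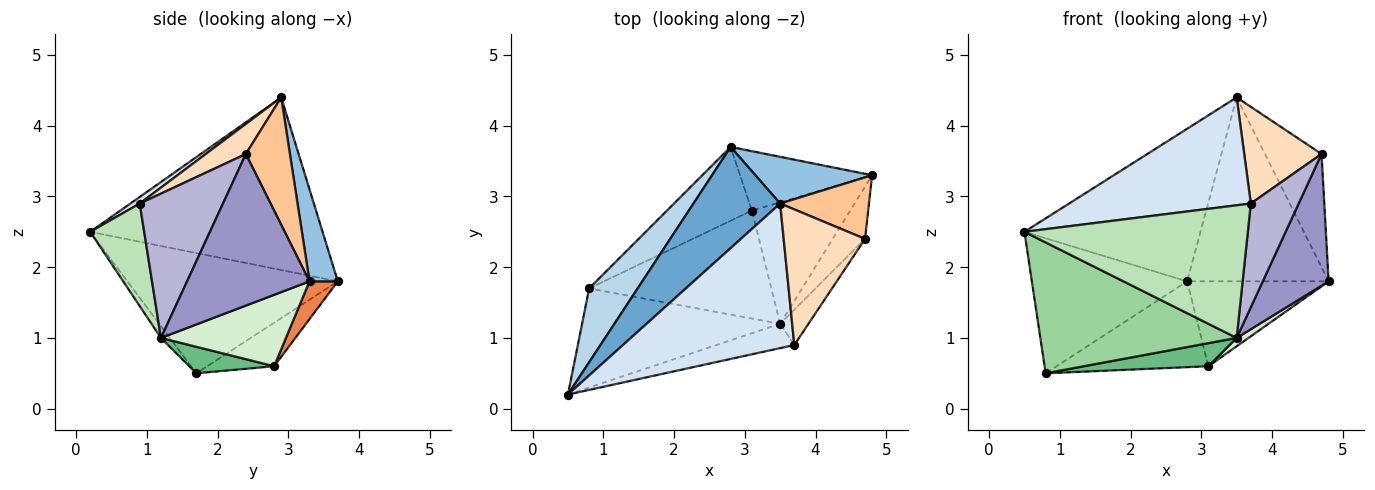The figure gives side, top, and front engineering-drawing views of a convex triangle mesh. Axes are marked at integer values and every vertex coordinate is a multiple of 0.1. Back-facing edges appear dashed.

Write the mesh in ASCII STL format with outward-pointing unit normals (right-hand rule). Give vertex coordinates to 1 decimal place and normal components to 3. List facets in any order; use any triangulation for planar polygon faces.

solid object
 facet normal -0.740 0.561 0.372
  outer loop
   vertex 3.5 2.9 4.4
   vertex 2.8 3.7 1.8
   vertex 0.5 0.2 2.5
  endloop
 endfacet
 facet normal 0.190 0.952 0.242
  outer loop
   vertex 3.5 2.9 4.4
   vertex 4.8 3.3 1.8
   vertex 2.8 3.7 1.8
  endloop
 endfacet
 facet normal -0.765 0.565 0.309
  outer loop
   vertex 0.8 1.7 0.5
   vertex 0.5 0.2 2.5
   vertex 2.8 3.7 1.8
  endloop
 endfacet
 facet normal 0.031 -0.598 0.801
  outer loop
   vertex 3.7 0.9 2.9
   vertex 3.5 2.9 4.4
   vertex 0.5 0.2 2.5
  endloop
 endfacet
 facet normal 0.162 0.808 -0.566
  outer loop
   vertex 3.1 2.8 0.6
   vertex 2.8 3.7 1.8
   vertex 4.8 3.3 1.8
  endloop
 endfacet
 facet normal -0.317 0.719 -0.619
  outer loop
   vertex 3.1 2.8 0.6
   vertex 0.8 1.7 0.5
   vertex 2.8 3.7 1.8
  endloop
 endfacet
 facet normal 0.565 0.725 0.394
  outer loop
   vertex 4.7 2.4 3.6
   vertex 4.8 3.3 1.8
   vertex 3.5 2.9 4.4
  endloop
 endfacet
 facet normal 0.288 -0.556 0.780
  outer loop
   vertex 4.7 2.4 3.6
   vertex 3.5 2.9 4.4
   vertex 3.7 0.9 2.9
  endloop
 endfacet
 facet normal 0.141 -0.207 -0.968
  outer loop
   vertex 3.5 1.2 1.0
   vertex 0.8 1.7 0.5
   vertex 3.1 2.8 0.6
  endloop
 endfacet
 facet normal -0.036 -0.797 -0.603
  outer loop
   vertex 3.5 1.2 1.0
   vertex 0.5 0.2 2.5
   vertex 0.8 1.7 0.5
  endloop
 endfacet
 facet normal 0.231 -0.957 -0.175
  outer loop
   vertex 3.5 1.2 1.0
   vertex 3.7 0.9 2.9
   vertex 0.5 0.2 2.5
  endloop
 endfacet
 facet normal 0.587 -0.055 -0.808
  outer loop
   vertex 3.5 1.2 1.0
   vertex 3.1 2.8 0.6
   vertex 4.8 3.3 1.8
  endloop
 endfacet
 facet normal 0.866 -0.465 -0.185
  outer loop
   vertex 3.5 1.2 1.0
   vertex 4.8 3.3 1.8
   vertex 4.7 2.4 3.6
  endloop
 endfacet
 facet normal 0.855 -0.492 -0.168
  outer loop
   vertex 3.5 1.2 1.0
   vertex 4.7 2.4 3.6
   vertex 3.7 0.9 2.9
  endloop
 endfacet
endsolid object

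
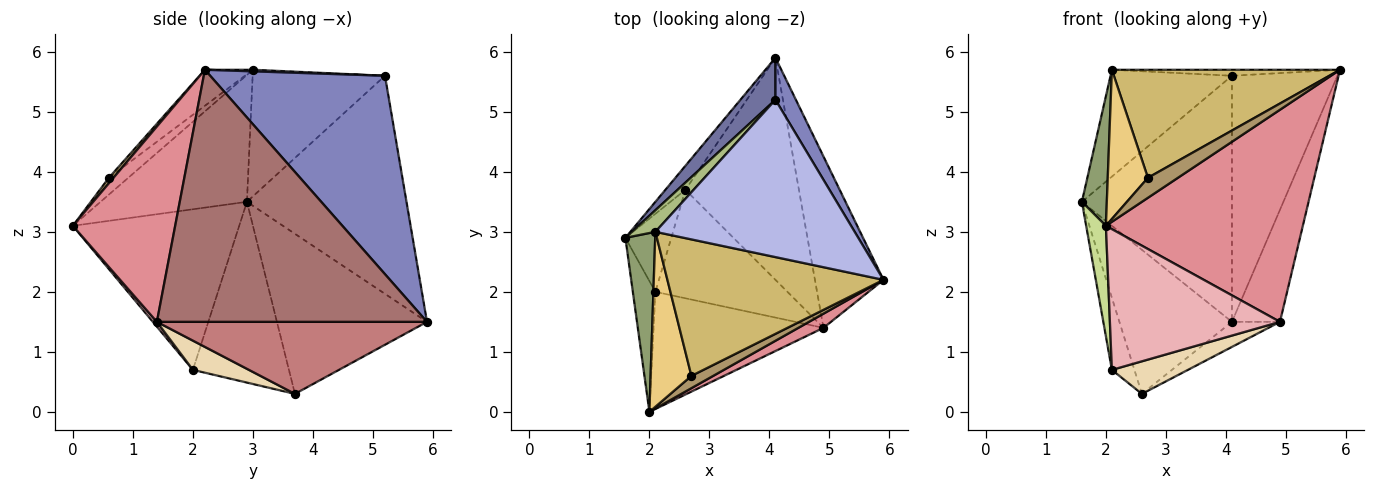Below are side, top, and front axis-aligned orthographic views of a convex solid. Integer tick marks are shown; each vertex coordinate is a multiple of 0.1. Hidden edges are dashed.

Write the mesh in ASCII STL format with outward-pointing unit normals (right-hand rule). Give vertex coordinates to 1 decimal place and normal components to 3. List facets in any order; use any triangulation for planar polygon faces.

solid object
 facet normal -0.724 0.680 0.116
  outer loop
   vertex 4.1 5.2 5.6
   vertex 4.1 5.9 1.5
   vertex 1.6 2.9 3.5
  endloop
 endfacet
 facet normal 0.853 0.515 0.088
  outer loop
   vertex 4.1 5.2 5.6
   vertex 5.9 2.2 5.7
   vertex 4.1 5.9 1.5
  endloop
 endfacet
 facet normal -0.796 0.597 -0.100
  outer loop
   vertex 2.6 3.7 0.3
   vertex 1.6 2.9 3.5
   vertex 4.1 5.9 1.5
  endloop
 endfacet
 facet normal 0.008 0.038 0.999
  outer loop
   vertex 2.1 3.0 5.7
   vertex 5.9 2.2 5.7
   vertex 4.1 5.2 5.6
  endloop
 endfacet
 facet normal -0.960 -0.164 0.226
  outer loop
   vertex 2.1 3.0 5.7
   vertex 1.6 2.9 3.5
   vertex 2.0 0.0 3.1
  endloop
 endfacet
 facet normal -0.730 0.670 0.135
  outer loop
   vertex 2.1 3.0 5.7
   vertex 4.1 5.2 5.6
   vertex 1.6 2.9 3.5
  endloop
 endfacet
 facet normal -0.984 -0.117 -0.138
  outer loop
   vertex 2.1 2.0 0.7
   vertex 2.0 0.0 3.1
   vertex 1.6 2.9 3.5
  endloop
 endfacet
 facet normal -0.945 0.222 -0.240
  outer loop
   vertex 2.1 2.0 0.7
   vertex 1.6 2.9 3.5
   vertex 2.6 3.7 0.3
  endloop
 endfacet
 facet normal 0.130 -0.844 0.520
  outer loop
   vertex 2.7 0.6 3.9
   vertex 2.0 0.0 3.1
   vertex 5.9 2.2 5.7
  endloop
 endfacet
 facet normal -0.130 -0.615 0.777
  outer loop
   vertex 2.7 0.6 3.9
   vertex 5.9 2.2 5.7
   vertex 2.1 3.0 5.7
  endloop
 endfacet
 facet normal -0.299 -0.619 0.726
  outer loop
   vertex 2.7 0.6 3.9
   vertex 2.1 3.0 5.7
   vertex 2.0 0.0 3.1
  endloop
 endfacet
 facet normal 0.207 -0.281 -0.937
  outer loop
   vertex 4.9 1.4 1.5
   vertex 2.1 2.0 0.7
   vertex 2.6 3.7 0.3
  endloop
 endfacet
 facet normal 0.951 0.169 -0.259
  outer loop
   vertex 4.9 1.4 1.5
   vertex 4.1 5.9 1.5
   vertex 5.9 2.2 5.7
  endloop
 endfacet
 facet normal 0.533 0.095 -0.841
  outer loop
   vertex 4.9 1.4 1.5
   vertex 2.6 3.7 0.3
   vertex 4.1 5.9 1.5
  endloop
 endfacet
 facet normal 0.460 -0.886 0.059
  outer loop
   vertex 4.9 1.4 1.5
   vertex 5.9 2.2 5.7
   vertex 2.0 0.0 3.1
  endloop
 endfacet
 facet normal 0.018 -0.768 -0.640
  outer loop
   vertex 4.9 1.4 1.5
   vertex 2.0 0.0 3.1
   vertex 2.1 2.0 0.7
  endloop
 endfacet
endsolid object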